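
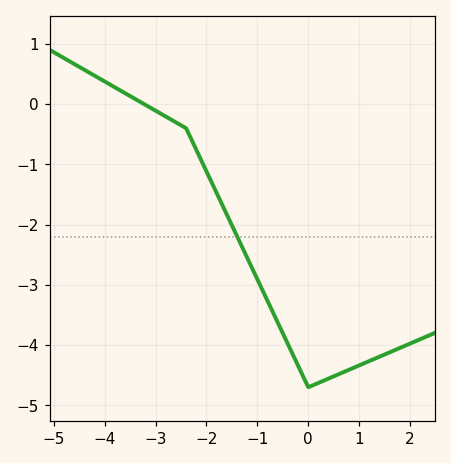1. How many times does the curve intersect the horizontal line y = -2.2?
1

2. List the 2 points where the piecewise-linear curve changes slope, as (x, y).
(-2.4, -0.4); (0, -4.7)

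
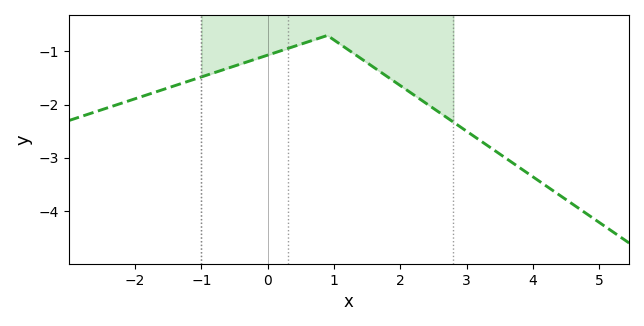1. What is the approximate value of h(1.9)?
-1.6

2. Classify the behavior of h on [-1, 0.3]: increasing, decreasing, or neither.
increasing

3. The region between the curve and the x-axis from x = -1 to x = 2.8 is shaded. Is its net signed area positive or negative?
negative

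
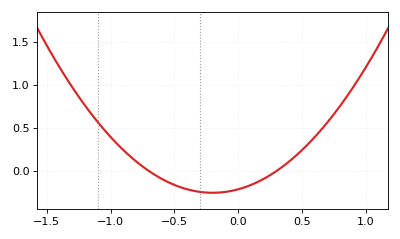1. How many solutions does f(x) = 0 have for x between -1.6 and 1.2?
2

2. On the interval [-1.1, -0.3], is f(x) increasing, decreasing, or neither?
decreasing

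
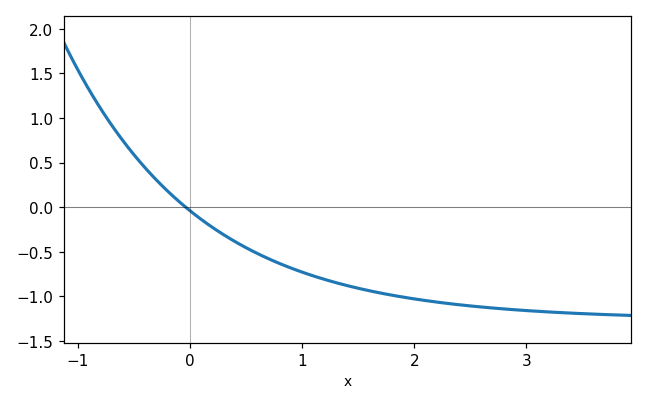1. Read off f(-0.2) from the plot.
0.2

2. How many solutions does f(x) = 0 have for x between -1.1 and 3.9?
1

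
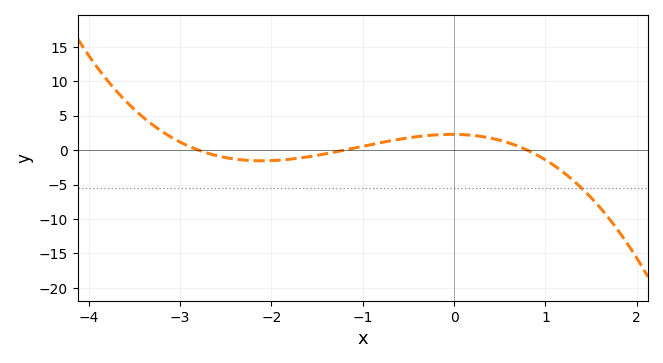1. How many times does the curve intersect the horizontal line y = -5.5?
1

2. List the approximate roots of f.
-2.8, -1.2, 0.8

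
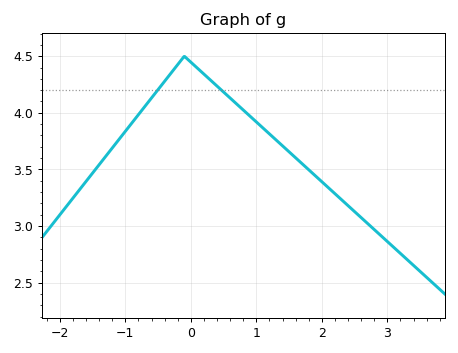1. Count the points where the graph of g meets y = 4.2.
2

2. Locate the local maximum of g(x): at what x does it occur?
-0.1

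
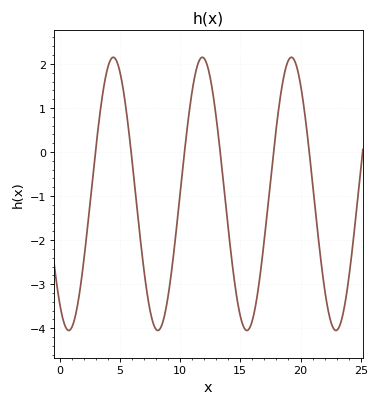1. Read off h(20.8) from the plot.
-0.184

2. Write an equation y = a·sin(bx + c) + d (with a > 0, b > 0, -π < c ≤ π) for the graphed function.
y = 3.1sin(0.85x - 2.22) - 0.95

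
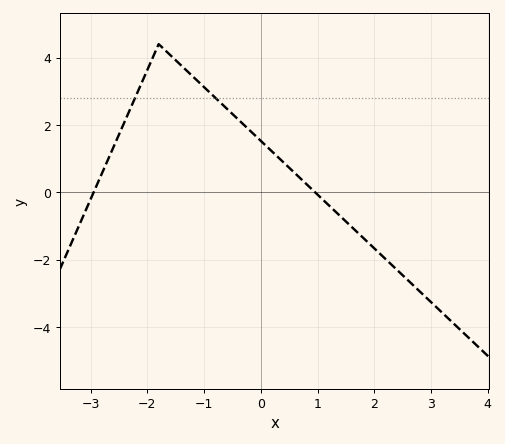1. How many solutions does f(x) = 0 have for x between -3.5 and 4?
2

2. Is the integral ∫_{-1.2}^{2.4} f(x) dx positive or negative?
positive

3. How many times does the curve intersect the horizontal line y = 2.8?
2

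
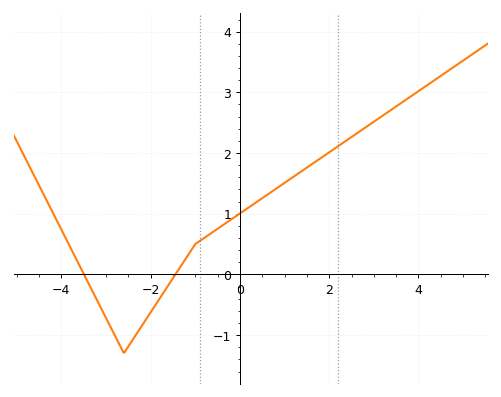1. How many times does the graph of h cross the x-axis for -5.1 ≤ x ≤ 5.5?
2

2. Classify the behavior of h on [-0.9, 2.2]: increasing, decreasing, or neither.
increasing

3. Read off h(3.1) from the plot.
2.6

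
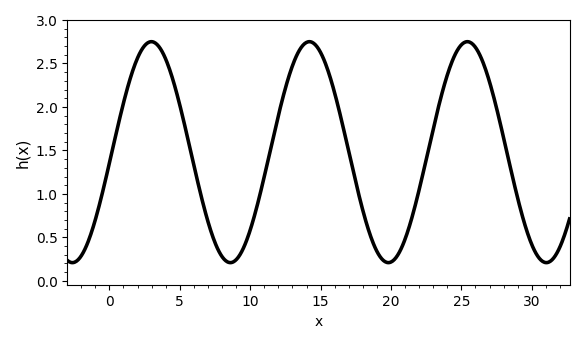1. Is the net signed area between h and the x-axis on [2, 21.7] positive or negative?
positive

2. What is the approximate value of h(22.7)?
1.54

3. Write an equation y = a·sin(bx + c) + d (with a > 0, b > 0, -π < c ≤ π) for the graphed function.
y = 1.27sin(0.56x - 0.1) + 1.48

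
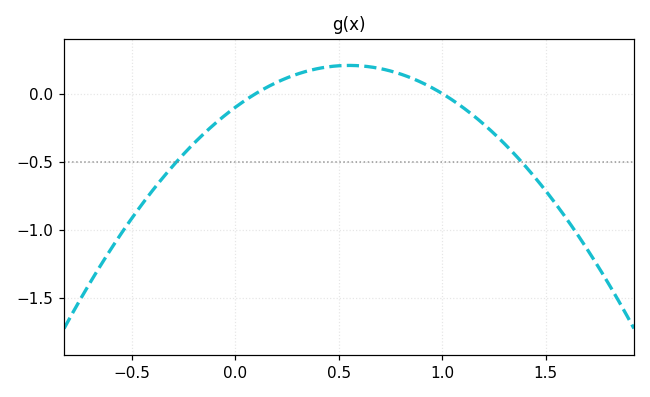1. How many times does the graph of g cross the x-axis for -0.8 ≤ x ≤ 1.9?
2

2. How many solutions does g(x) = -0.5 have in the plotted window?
2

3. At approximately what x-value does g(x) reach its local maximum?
0.55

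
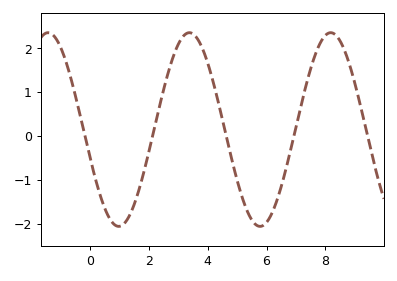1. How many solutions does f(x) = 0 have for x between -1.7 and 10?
5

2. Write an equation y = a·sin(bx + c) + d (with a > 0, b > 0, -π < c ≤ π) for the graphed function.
y = 2.21sin(1.31x - 2.86) + 0.15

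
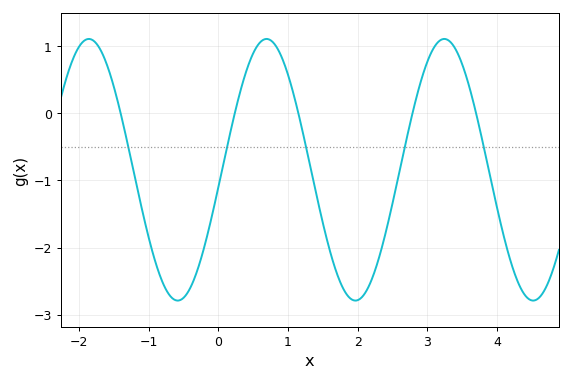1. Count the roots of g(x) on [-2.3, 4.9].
5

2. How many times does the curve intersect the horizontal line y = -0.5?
5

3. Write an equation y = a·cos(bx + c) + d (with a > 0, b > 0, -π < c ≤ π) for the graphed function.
y = 1.95cos(2.46x - 1.7) - 0.84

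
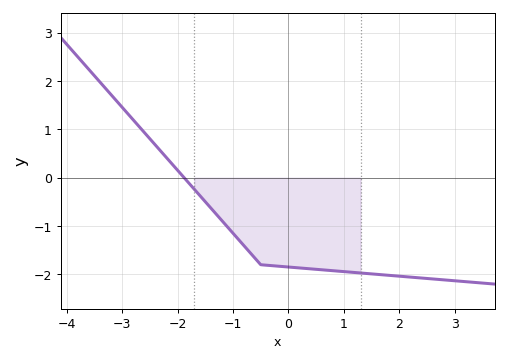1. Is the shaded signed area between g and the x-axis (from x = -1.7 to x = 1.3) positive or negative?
negative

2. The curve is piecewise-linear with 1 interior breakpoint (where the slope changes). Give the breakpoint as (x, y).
(-0.5, -1.8)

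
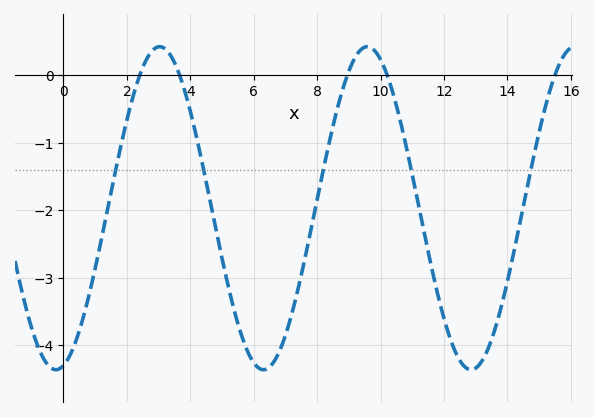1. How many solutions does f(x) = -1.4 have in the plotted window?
5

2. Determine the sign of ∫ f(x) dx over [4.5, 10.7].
negative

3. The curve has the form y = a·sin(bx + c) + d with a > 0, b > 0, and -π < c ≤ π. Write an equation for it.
y = 2.39sin(0.96x - 1.3) - 1.97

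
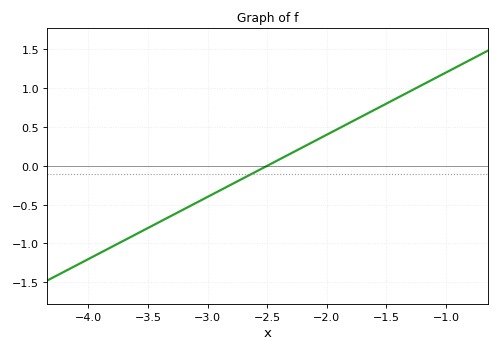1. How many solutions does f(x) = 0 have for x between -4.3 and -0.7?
1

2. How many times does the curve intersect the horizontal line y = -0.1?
1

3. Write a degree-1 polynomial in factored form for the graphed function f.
y = 0.8(x + 2.5)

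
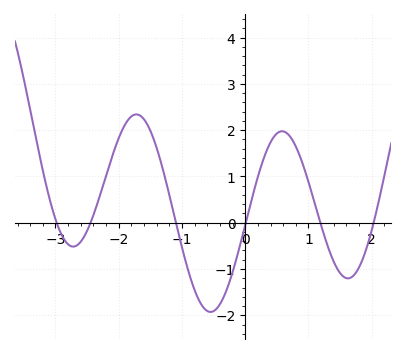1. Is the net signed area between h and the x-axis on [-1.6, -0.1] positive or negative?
negative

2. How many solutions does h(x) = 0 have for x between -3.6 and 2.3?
6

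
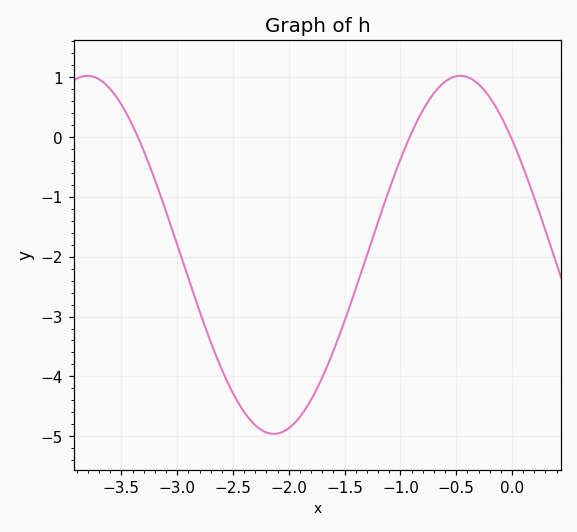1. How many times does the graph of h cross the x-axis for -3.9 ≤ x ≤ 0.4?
3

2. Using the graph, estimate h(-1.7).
-4.02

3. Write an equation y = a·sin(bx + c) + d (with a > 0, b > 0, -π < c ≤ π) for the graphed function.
y = 2.99sin(1.88x + 2.44) - 1.97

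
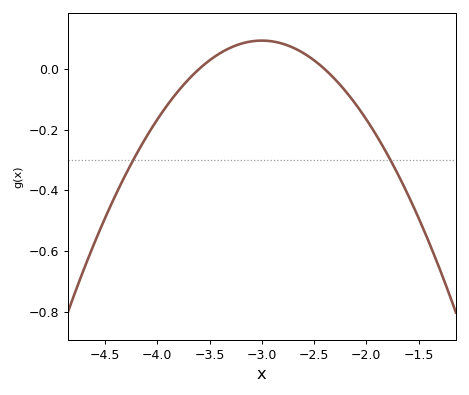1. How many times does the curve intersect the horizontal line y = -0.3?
2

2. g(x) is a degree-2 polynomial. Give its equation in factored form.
y = -0.26(x + 3.6)(x + 2.4)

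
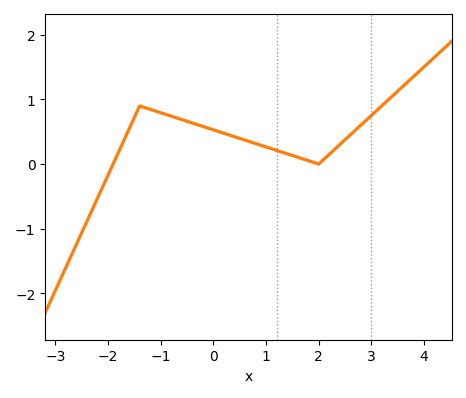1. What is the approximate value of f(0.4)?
0.424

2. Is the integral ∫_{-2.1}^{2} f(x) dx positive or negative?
positive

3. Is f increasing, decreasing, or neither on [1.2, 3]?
neither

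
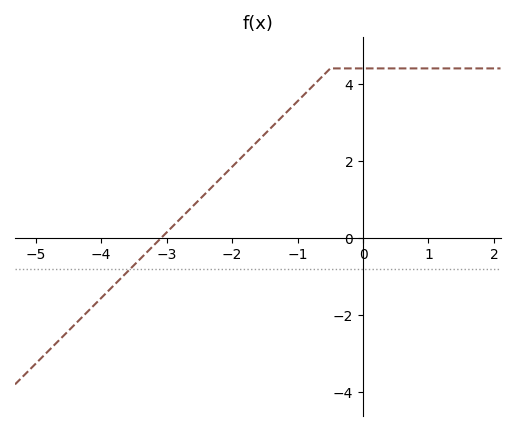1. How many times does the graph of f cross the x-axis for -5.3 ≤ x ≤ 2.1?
1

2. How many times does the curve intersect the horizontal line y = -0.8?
1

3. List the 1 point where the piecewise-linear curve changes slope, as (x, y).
(-0.5, 4.4)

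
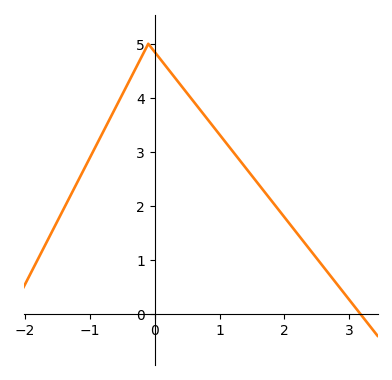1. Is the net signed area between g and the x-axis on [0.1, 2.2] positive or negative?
positive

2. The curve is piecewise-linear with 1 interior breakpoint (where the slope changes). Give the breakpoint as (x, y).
(-0.1, 5)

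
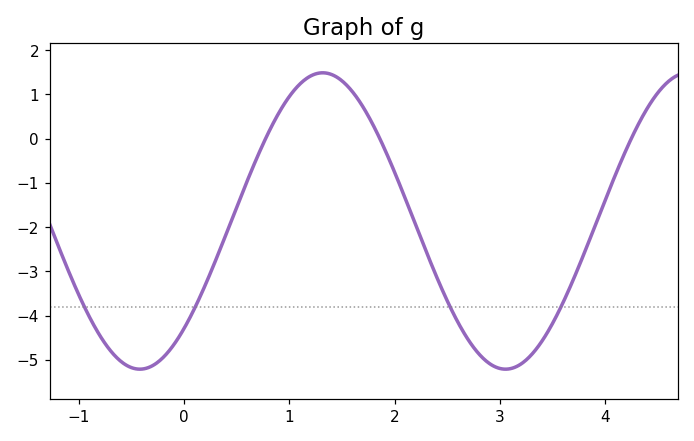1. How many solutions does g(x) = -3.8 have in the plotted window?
4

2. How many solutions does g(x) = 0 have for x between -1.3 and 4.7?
3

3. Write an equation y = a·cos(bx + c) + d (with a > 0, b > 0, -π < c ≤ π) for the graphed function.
y = 3.35cos(1.8x - 2.4) - 1.86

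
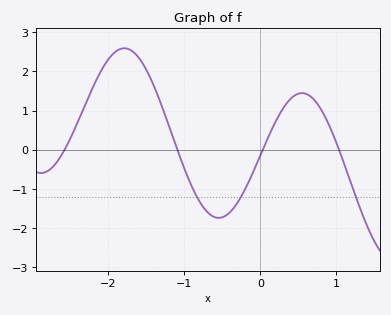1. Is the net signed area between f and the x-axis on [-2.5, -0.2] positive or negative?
positive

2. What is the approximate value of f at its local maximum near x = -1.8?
2.6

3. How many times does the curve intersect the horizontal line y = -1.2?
3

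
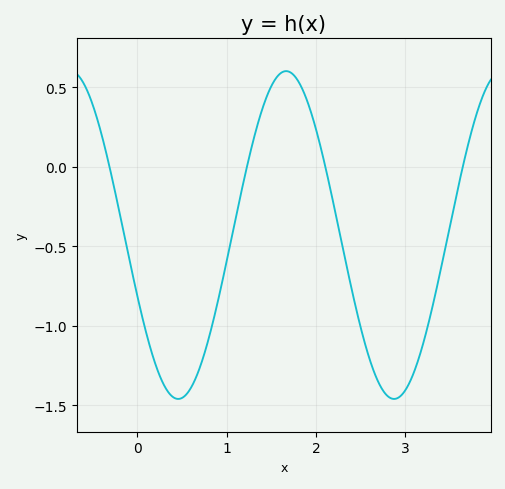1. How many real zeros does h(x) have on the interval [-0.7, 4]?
4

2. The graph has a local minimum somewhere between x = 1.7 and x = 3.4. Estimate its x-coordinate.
2.87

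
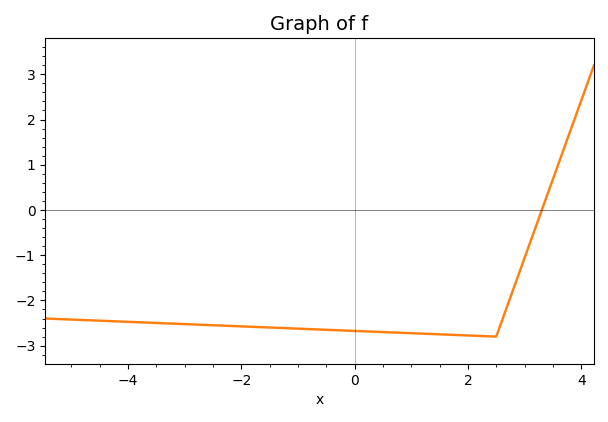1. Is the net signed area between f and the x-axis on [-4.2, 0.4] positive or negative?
negative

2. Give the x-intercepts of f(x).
3.4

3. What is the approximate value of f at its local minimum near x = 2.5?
-2.8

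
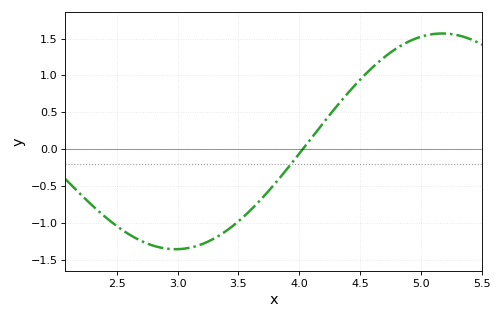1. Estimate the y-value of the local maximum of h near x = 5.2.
1.55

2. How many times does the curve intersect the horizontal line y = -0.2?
1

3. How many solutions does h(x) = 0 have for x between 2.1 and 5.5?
1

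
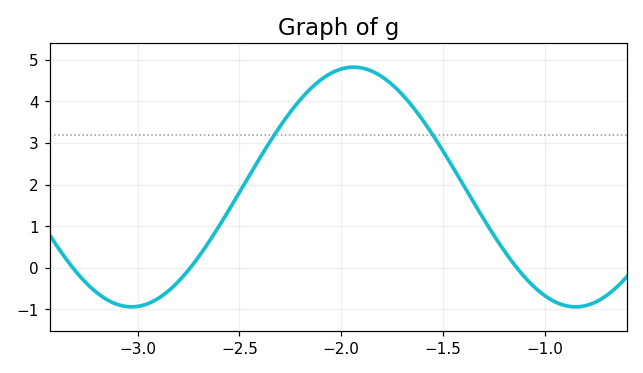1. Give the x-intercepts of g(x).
-3.3, -2.75, -1.15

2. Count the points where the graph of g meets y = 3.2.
2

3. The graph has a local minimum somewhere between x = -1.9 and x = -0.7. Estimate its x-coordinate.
-0.85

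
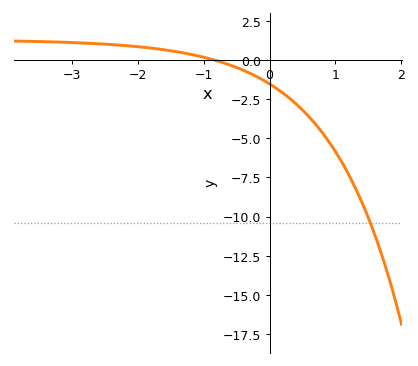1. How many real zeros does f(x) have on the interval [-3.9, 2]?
1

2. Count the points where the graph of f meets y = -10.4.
1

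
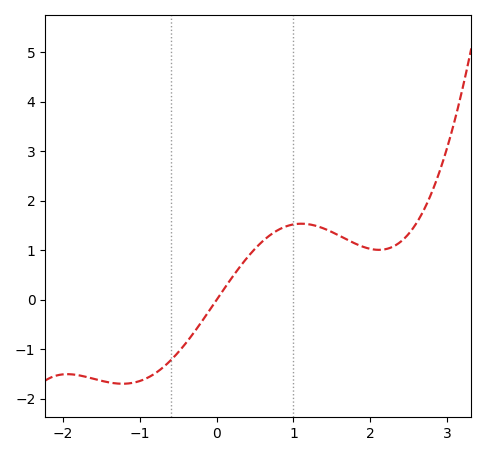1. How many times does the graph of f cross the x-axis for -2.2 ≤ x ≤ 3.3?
1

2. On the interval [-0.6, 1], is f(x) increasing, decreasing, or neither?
increasing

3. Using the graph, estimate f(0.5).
1.03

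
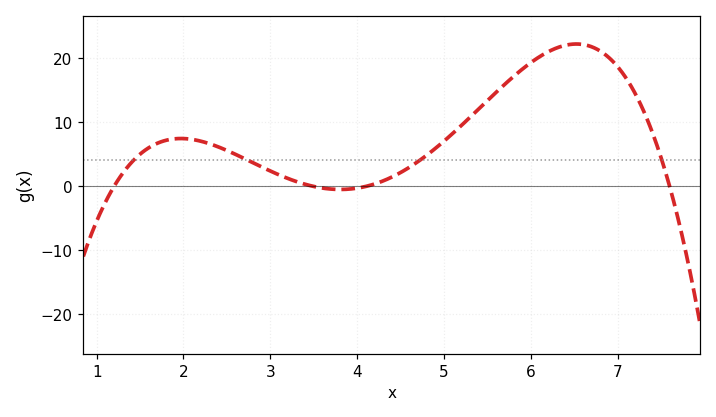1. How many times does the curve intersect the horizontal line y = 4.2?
4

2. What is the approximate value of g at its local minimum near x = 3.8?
-0.471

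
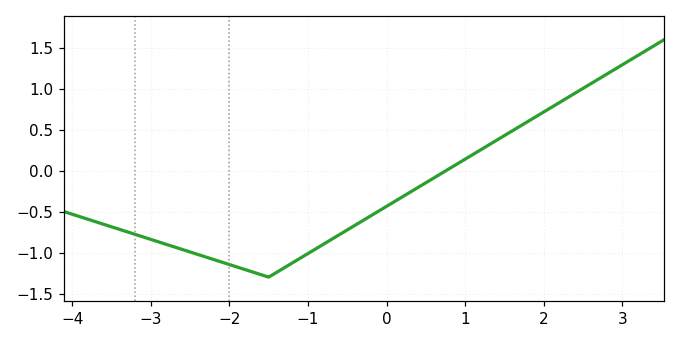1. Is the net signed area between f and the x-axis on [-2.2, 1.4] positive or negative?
negative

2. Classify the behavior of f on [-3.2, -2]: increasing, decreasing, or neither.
decreasing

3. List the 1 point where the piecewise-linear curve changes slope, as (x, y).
(-1.5, -1.3)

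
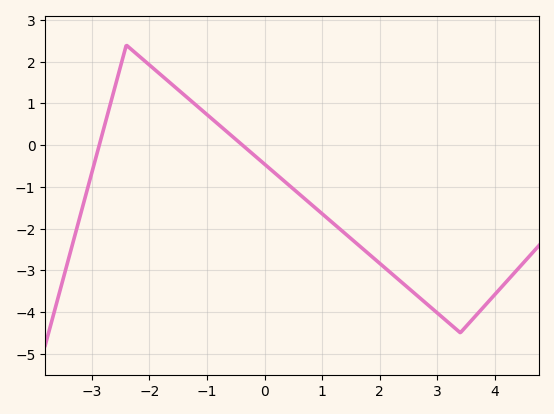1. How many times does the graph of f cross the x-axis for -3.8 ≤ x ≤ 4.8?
2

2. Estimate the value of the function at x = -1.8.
1.69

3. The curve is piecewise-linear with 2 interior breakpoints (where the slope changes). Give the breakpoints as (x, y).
(-2.4, 2.4); (3.4, -4.5)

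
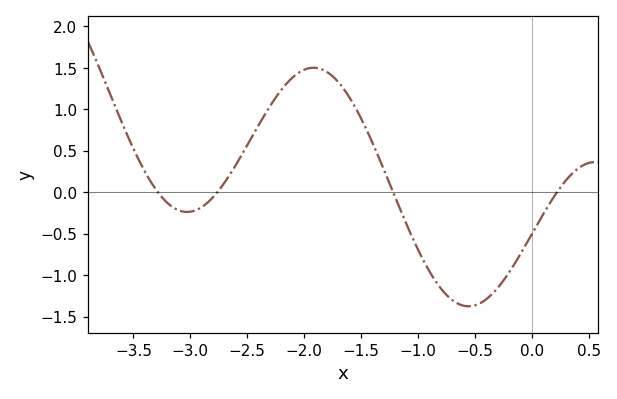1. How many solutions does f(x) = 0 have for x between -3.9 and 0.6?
4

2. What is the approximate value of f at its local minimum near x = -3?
-0.238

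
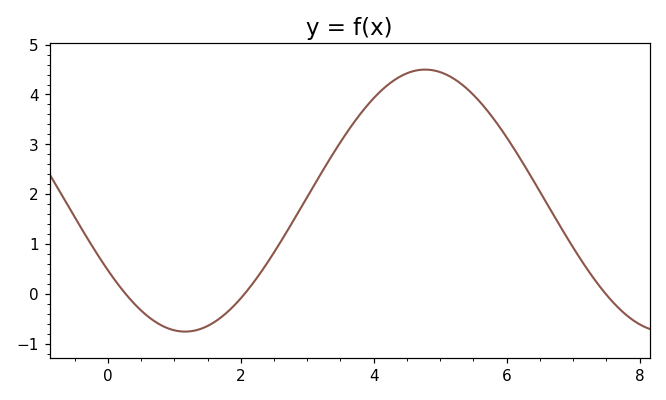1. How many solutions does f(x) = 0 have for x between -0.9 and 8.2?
3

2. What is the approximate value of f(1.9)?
-0.2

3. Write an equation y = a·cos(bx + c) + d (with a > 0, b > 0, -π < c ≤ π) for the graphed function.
y = 2.63cos(0.87x + 2.1) + 1.87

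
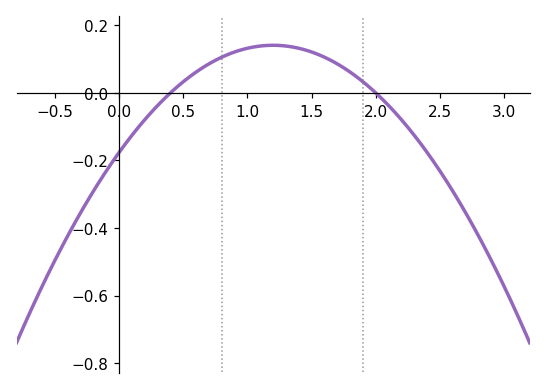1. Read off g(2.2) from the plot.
-0.079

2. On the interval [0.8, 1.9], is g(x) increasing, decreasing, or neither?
neither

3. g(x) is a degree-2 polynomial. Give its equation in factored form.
y = -0.22(x - 0.4)(x - 2)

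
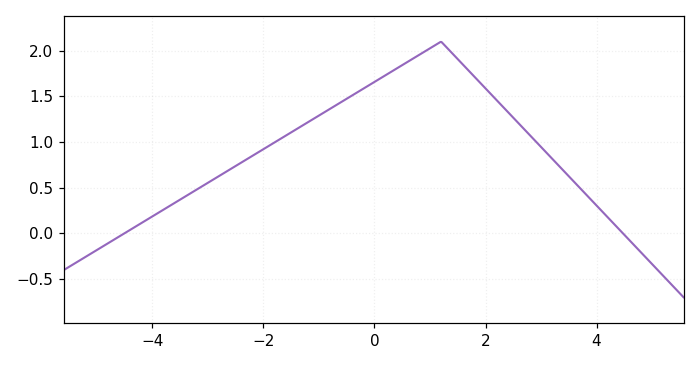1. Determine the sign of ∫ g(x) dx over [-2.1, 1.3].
positive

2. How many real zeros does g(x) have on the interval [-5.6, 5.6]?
2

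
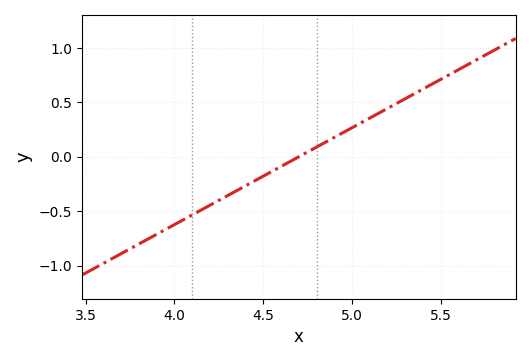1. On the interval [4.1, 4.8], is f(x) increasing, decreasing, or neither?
increasing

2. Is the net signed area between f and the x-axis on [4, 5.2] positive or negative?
negative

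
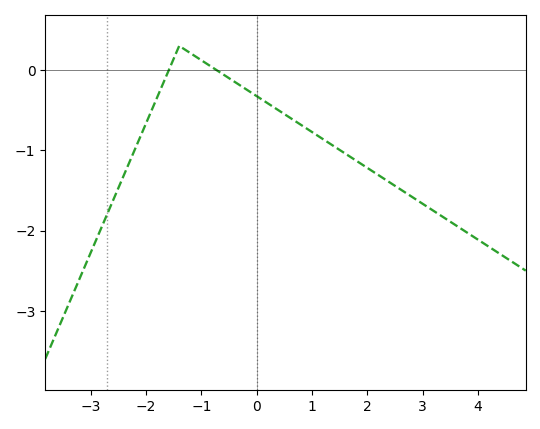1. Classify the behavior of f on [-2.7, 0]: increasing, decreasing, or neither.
neither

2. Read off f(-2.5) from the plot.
-1.5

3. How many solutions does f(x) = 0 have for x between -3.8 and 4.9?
2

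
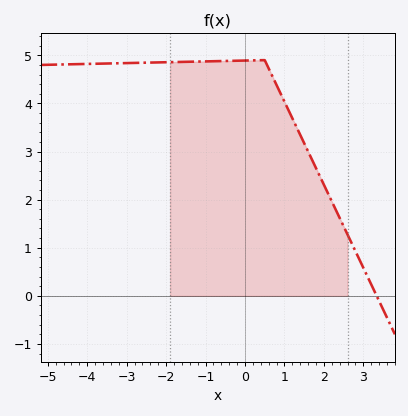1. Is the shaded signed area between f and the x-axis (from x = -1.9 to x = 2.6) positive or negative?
positive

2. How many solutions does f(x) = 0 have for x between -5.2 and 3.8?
1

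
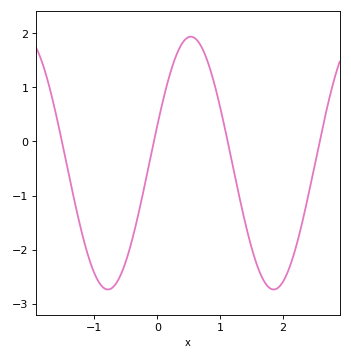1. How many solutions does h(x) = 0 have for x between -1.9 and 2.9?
4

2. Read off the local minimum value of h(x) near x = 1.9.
-2.7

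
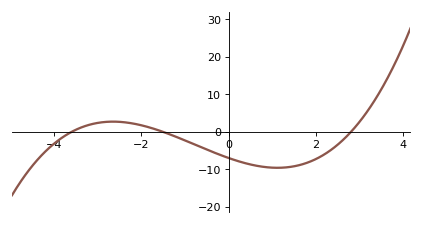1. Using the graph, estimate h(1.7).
-9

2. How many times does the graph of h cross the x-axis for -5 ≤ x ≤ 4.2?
3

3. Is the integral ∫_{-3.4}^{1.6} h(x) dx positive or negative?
negative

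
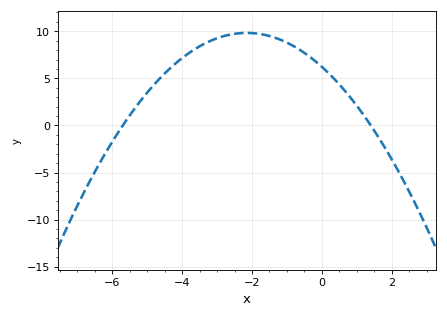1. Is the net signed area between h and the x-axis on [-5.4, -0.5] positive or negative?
positive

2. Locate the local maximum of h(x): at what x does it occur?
-2.15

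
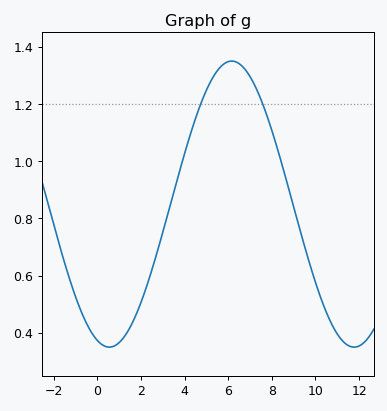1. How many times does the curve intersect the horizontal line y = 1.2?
2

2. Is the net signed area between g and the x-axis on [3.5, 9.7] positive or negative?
positive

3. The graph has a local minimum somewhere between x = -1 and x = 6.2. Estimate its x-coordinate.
0.6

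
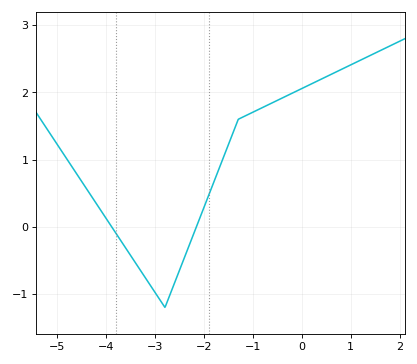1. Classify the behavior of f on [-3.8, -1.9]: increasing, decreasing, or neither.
neither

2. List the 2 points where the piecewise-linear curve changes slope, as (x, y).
(-2.8, -1.2); (-1.3, 1.6)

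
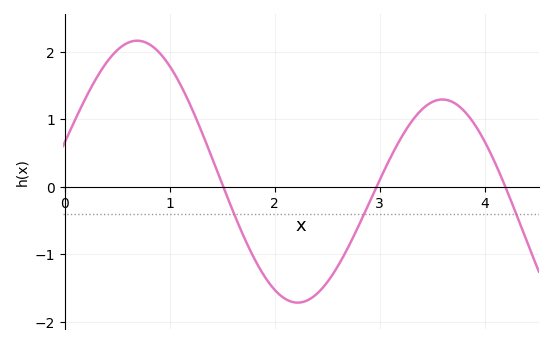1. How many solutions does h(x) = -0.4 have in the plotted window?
3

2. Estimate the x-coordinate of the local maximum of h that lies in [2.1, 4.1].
3.6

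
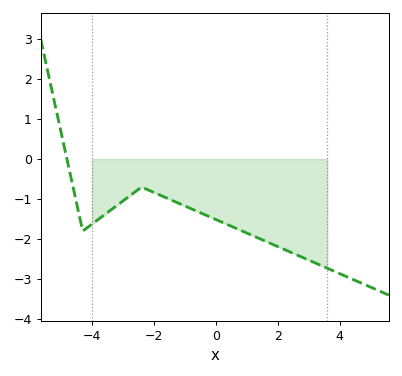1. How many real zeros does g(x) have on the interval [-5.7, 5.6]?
1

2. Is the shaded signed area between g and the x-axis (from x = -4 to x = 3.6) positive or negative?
negative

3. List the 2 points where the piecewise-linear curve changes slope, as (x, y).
(-4.3, -1.8); (-2.4, -0.7)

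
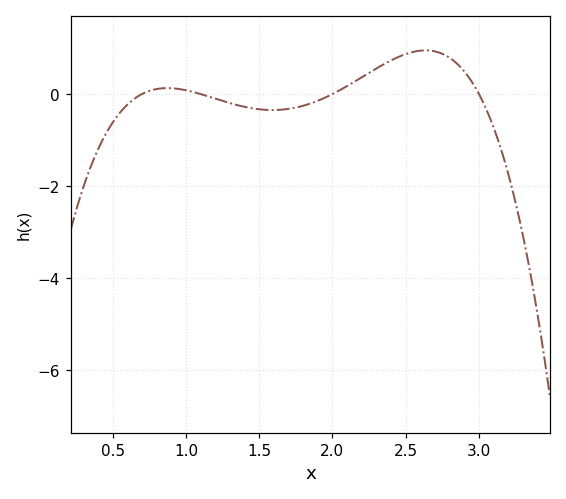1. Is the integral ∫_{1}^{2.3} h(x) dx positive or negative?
negative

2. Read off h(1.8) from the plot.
-0.2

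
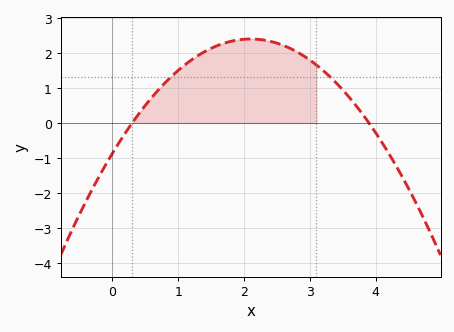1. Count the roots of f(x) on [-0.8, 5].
2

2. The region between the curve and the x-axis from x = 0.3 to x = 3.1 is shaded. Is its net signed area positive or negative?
positive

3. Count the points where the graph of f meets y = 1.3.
2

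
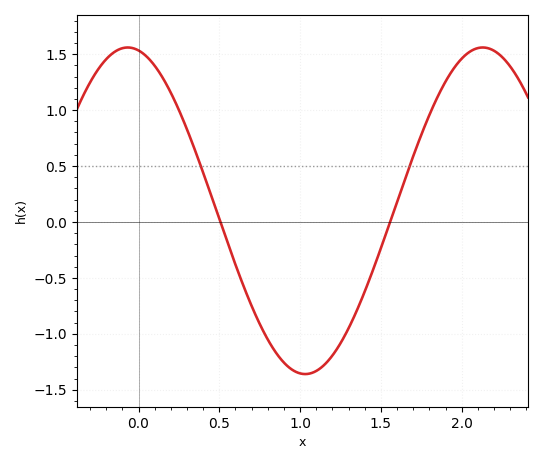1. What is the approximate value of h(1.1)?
-1.33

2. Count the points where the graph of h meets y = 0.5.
2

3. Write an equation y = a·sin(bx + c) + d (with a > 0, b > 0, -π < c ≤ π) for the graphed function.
y = 1.46sin(2.86x + 1.76) + 0.1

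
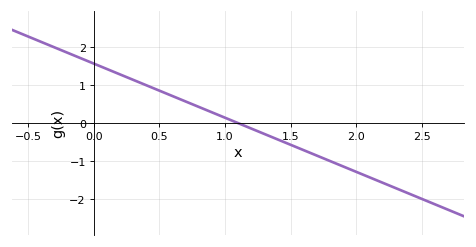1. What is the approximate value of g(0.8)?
0.429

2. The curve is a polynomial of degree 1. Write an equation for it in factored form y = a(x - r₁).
y = -1.43(x - 1.1)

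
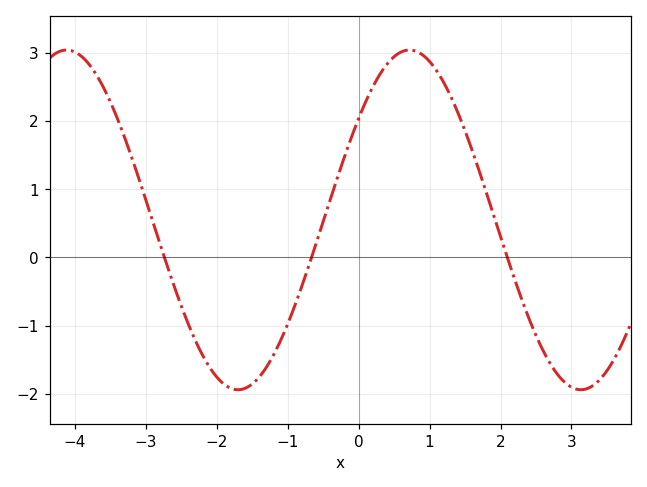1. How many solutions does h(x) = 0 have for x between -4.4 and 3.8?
3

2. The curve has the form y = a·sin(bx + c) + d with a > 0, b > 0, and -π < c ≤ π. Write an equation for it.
y = 2.49sin(1.3x + 0.64) + 0.55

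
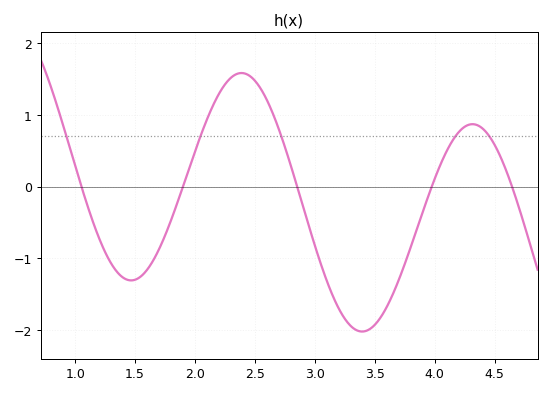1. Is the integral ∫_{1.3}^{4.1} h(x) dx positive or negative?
negative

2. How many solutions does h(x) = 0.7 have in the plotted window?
5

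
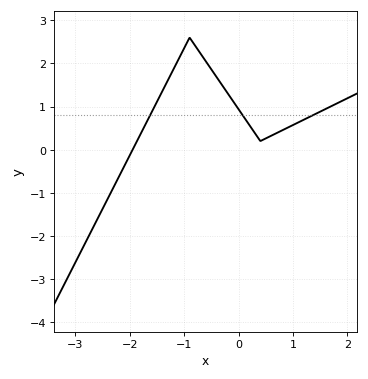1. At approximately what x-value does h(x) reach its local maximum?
-0.9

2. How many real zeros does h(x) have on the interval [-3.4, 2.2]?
1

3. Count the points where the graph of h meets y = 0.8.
3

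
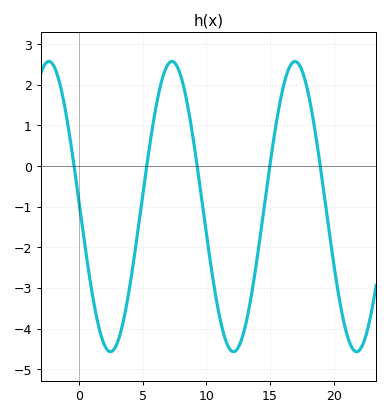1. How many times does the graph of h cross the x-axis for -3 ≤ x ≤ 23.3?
5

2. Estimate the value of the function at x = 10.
-1.7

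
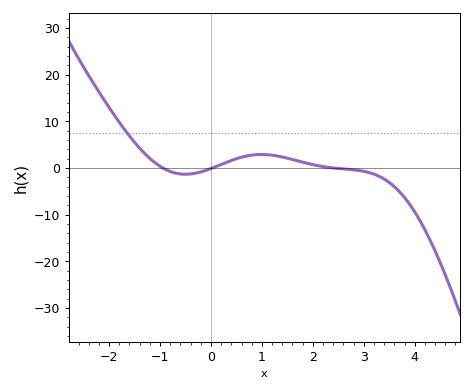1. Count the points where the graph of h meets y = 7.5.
1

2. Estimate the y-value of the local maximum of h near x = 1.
3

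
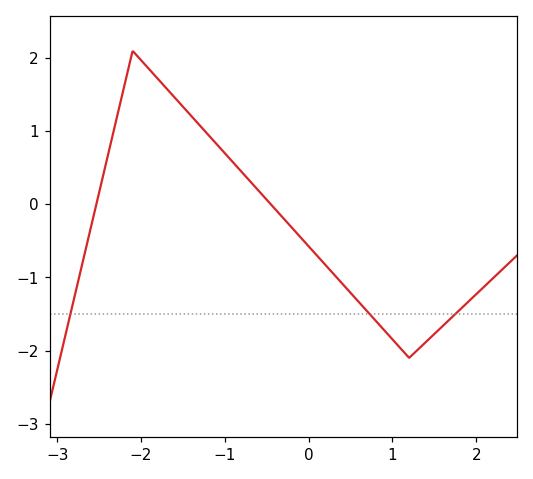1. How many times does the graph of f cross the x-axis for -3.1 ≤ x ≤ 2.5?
2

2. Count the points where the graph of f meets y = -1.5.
3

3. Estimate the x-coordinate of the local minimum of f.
1.2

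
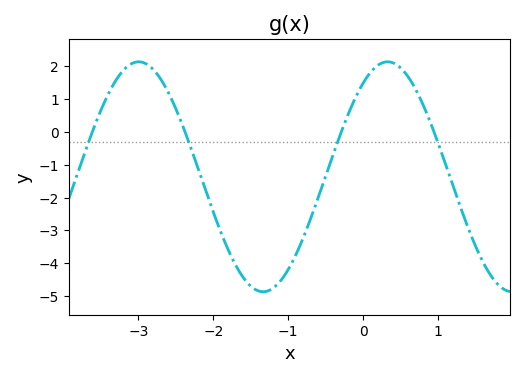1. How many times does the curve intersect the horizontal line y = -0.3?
4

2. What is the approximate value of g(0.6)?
1.7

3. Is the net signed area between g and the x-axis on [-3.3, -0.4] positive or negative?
negative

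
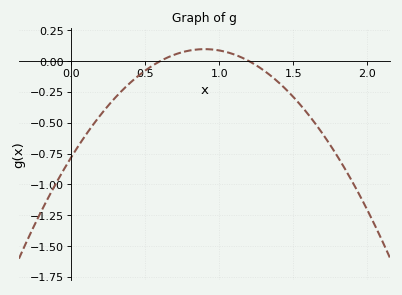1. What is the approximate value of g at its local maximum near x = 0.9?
0.1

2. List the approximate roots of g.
0.6, 1.2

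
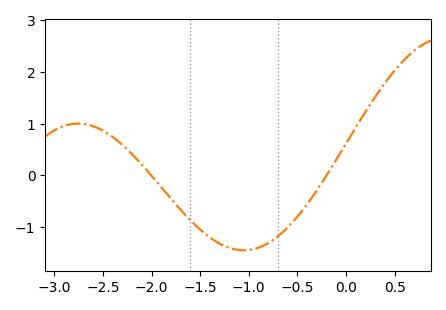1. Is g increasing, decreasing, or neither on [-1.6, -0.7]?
neither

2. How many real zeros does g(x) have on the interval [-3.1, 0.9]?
2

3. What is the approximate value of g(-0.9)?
-1.4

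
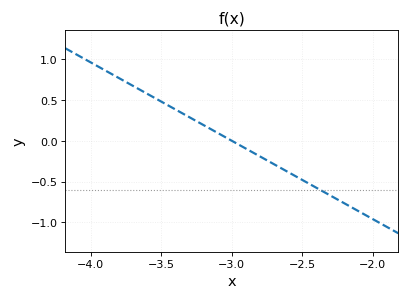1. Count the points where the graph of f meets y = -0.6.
1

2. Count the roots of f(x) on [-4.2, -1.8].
1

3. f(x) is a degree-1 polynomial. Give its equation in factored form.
y = -0.96(x + 3)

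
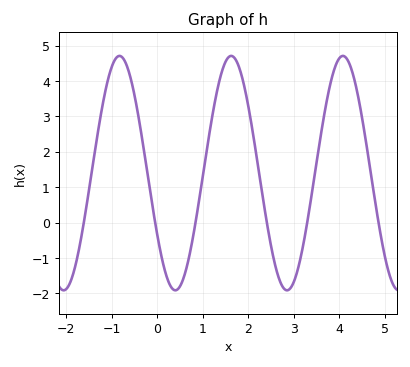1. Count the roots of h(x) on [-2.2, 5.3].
6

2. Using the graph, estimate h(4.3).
4.18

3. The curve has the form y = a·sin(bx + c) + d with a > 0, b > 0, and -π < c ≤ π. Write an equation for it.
y = 3.31sin(2.56x - 2.58) + 1.4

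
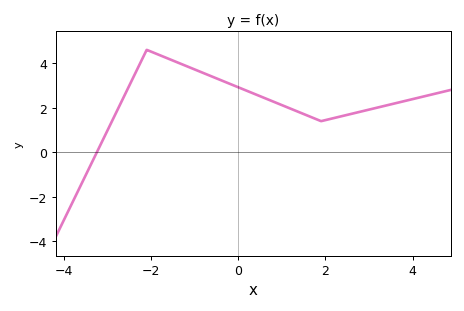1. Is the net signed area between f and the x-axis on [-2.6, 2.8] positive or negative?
positive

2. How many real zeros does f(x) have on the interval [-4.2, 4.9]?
1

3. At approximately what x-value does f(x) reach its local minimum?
1.9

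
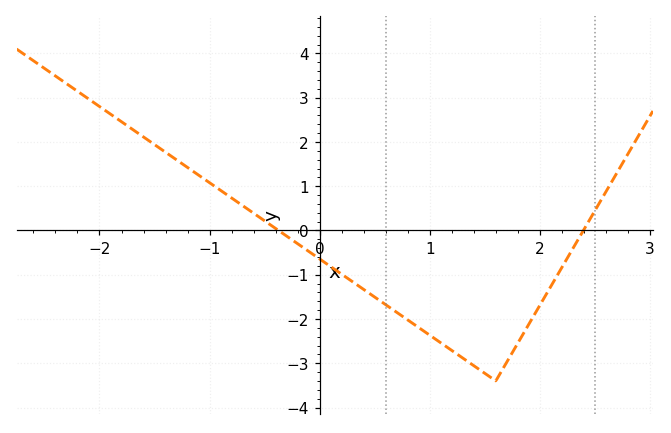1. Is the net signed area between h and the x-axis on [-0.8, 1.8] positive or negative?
negative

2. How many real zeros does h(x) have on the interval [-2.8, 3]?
2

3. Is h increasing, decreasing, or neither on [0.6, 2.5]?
neither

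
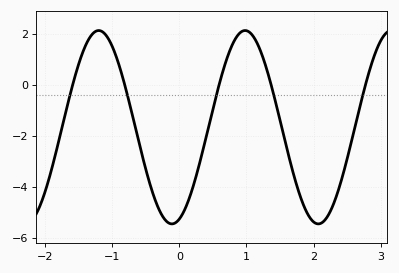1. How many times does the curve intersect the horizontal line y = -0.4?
5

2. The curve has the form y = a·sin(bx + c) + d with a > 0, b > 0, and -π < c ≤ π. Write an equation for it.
y = 3.79sin(2.9x - 1.2) - 1.67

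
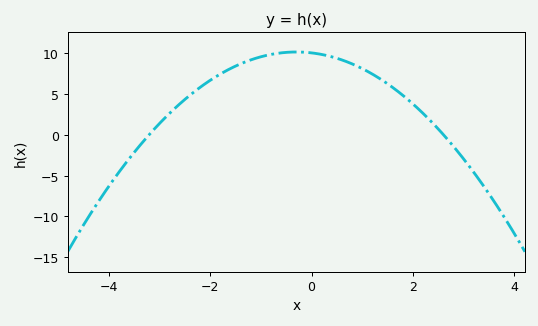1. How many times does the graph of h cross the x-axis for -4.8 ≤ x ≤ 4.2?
2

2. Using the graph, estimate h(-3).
1.34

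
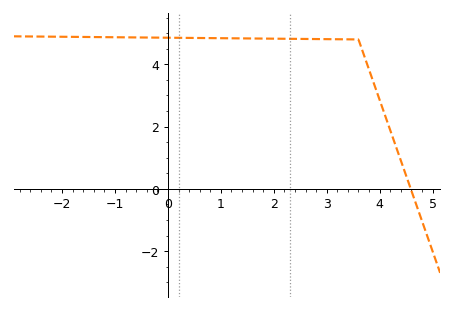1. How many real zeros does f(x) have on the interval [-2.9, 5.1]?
1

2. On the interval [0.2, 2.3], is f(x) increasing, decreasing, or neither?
decreasing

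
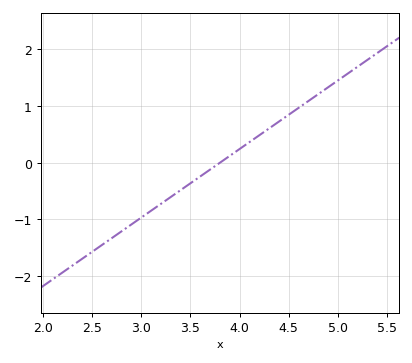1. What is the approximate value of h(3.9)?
0.121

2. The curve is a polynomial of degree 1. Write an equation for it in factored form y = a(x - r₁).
y = 1.21(x - 3.8)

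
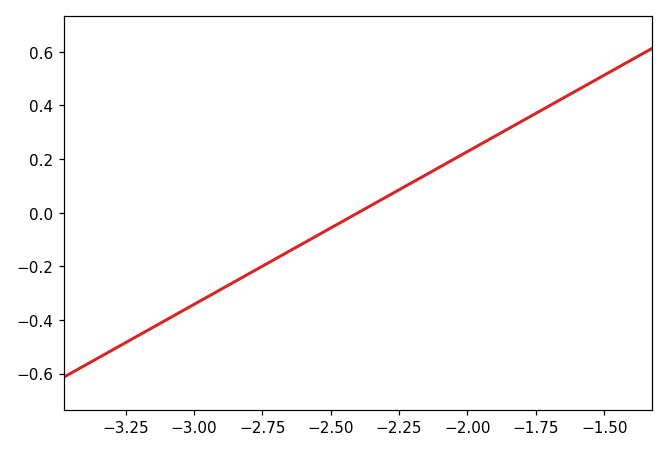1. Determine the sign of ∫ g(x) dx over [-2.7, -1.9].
positive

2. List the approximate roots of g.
-2.4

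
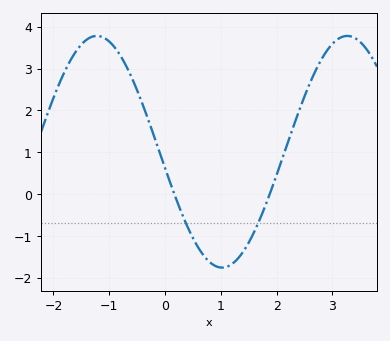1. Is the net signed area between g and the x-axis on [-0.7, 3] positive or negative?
positive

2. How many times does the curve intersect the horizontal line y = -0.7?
2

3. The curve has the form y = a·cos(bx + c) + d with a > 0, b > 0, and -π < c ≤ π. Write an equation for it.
y = 2.77cos(1.4x + 1.71) + 1.01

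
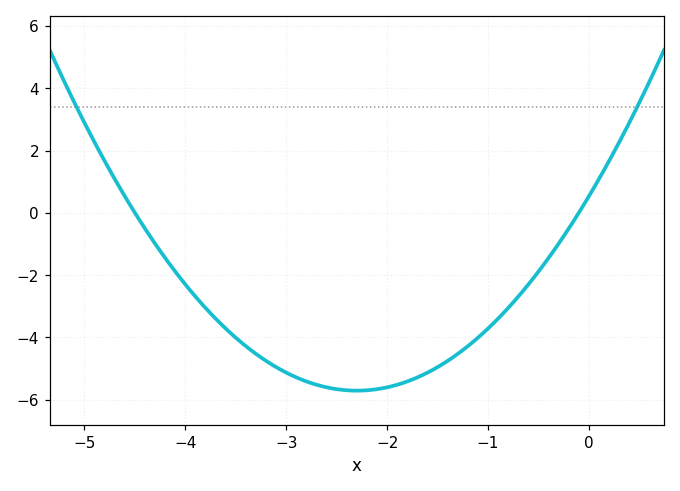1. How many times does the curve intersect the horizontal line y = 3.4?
2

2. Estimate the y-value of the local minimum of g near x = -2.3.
-5.8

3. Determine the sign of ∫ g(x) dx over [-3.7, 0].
negative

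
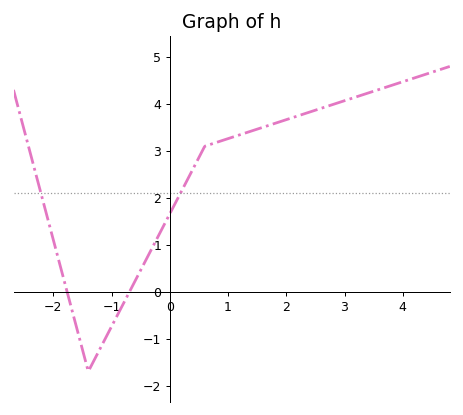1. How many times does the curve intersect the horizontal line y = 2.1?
2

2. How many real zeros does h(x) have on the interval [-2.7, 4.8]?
2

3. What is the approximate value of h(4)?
4.47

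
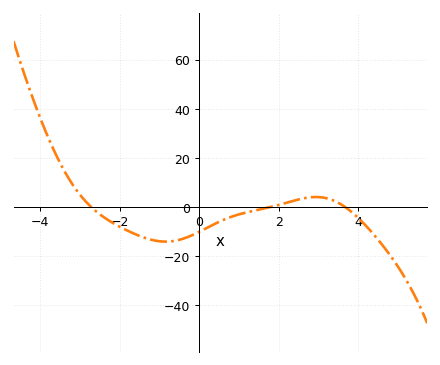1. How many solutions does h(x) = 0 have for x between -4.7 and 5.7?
3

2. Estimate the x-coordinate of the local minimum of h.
-0.842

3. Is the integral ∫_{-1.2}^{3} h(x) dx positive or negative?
negative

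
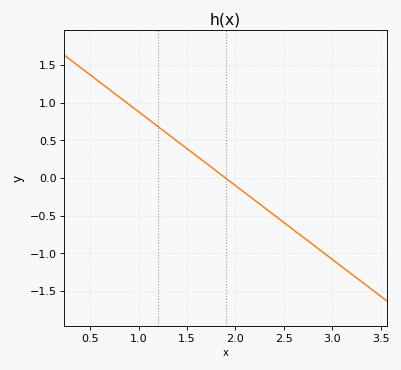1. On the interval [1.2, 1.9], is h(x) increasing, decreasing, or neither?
decreasing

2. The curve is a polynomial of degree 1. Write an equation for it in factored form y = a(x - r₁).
y = -0.98(x - 1.9)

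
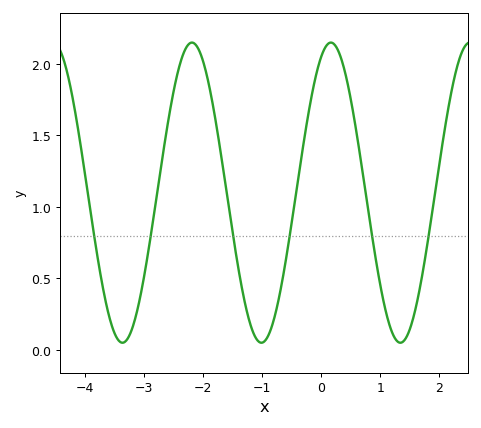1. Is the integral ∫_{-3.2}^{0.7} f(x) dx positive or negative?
positive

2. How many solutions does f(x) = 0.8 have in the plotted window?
6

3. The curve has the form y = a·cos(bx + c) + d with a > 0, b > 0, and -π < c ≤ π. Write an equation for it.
y = 1.05cos(2.7x - 0.43) + 1.1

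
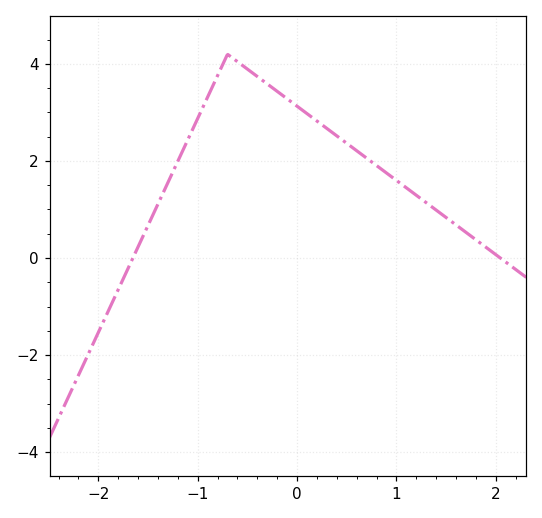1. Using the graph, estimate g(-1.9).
-1.1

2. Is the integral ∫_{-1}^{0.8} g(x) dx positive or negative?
positive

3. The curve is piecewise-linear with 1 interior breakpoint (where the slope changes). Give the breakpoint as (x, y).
(-0.7, 4.2)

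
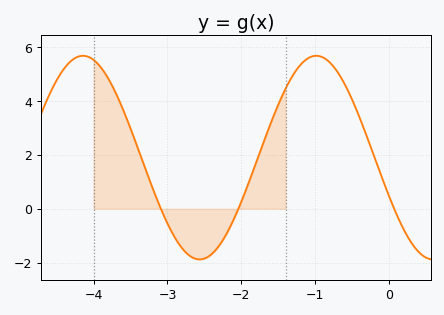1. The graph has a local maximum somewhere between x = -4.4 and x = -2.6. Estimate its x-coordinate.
-4.1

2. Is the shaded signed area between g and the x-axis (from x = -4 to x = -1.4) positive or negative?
positive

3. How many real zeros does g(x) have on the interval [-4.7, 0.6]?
3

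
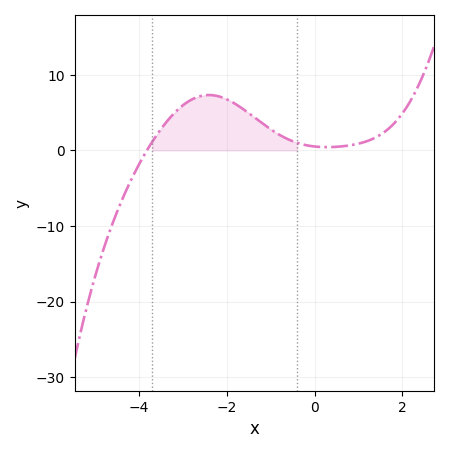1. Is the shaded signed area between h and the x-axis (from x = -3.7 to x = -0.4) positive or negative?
positive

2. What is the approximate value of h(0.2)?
0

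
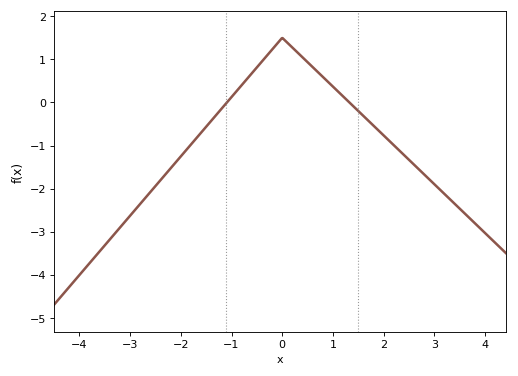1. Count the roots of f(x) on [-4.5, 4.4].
2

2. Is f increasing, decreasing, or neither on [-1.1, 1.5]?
neither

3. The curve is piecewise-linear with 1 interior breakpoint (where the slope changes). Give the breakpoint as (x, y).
(0, 1.5)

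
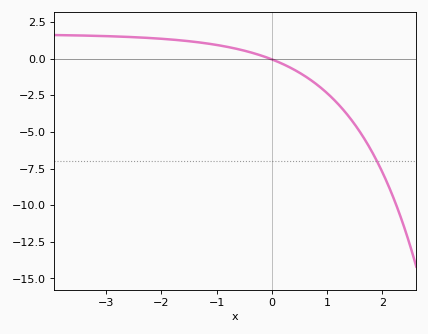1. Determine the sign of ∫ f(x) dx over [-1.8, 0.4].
positive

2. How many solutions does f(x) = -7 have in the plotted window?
1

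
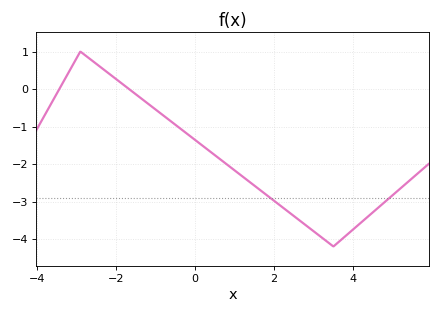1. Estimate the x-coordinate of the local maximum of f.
-2.8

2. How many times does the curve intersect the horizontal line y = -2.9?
2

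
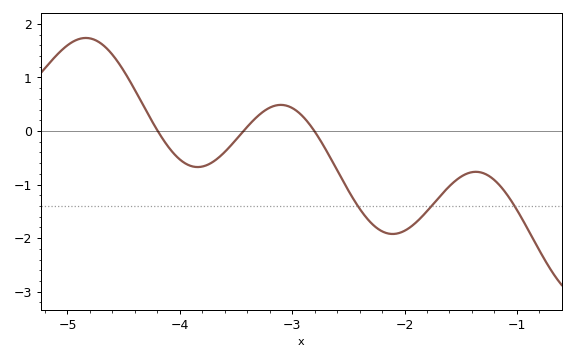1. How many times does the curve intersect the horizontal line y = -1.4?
3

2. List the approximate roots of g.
-4.2, -3.4, -2.8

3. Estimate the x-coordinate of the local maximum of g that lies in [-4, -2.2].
-3.1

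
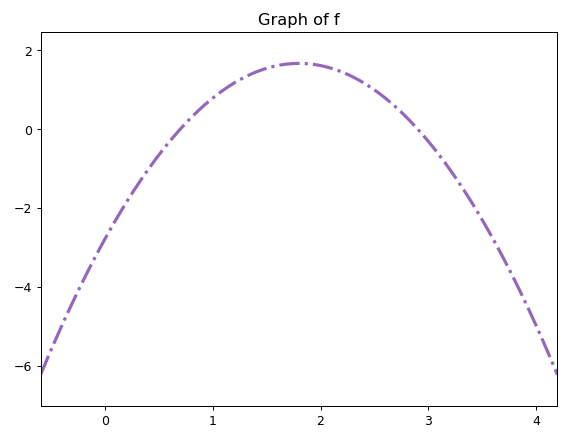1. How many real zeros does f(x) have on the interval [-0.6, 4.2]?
2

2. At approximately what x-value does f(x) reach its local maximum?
1.8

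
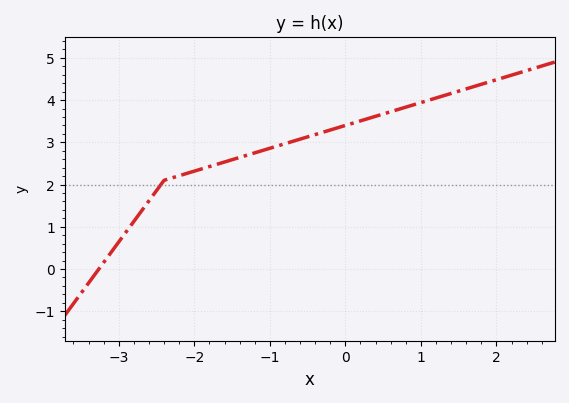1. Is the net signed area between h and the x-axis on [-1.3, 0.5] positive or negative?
positive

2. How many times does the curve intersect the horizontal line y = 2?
1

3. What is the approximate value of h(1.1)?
4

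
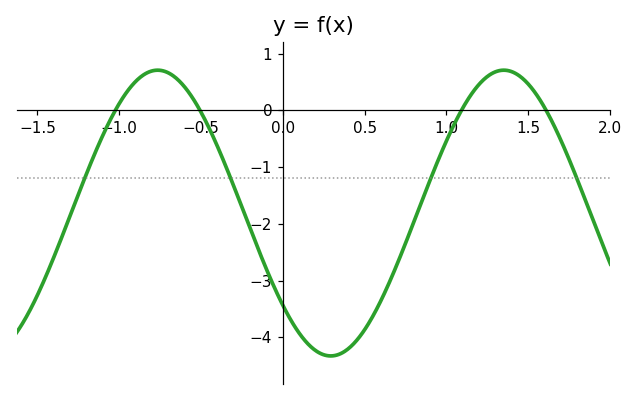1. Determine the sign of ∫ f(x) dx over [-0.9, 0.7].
negative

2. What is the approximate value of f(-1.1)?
-0.4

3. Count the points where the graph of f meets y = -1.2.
4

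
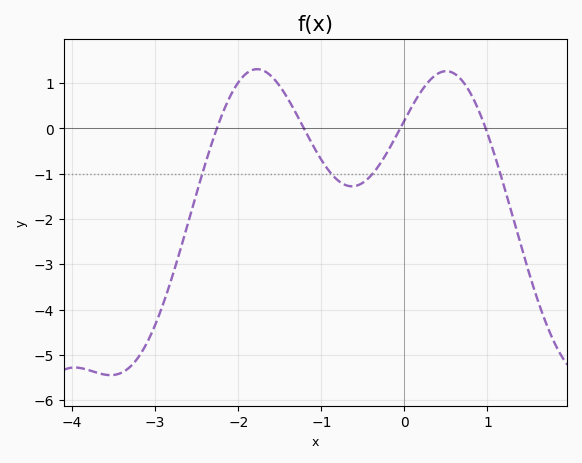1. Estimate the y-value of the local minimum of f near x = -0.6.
-1.3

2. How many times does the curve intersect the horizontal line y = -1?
4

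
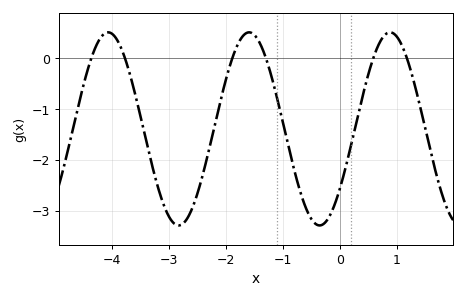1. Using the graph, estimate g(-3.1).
-2.9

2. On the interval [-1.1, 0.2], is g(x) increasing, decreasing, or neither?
neither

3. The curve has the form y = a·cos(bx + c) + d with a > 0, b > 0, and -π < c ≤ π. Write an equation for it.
y = 1.9cos(2.5x - 2.2) - 1.39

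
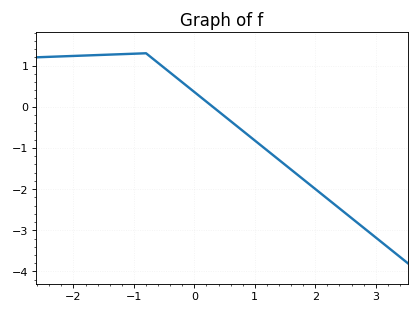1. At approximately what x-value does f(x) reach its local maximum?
-0.8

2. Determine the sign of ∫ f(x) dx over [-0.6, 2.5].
negative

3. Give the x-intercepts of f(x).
0.3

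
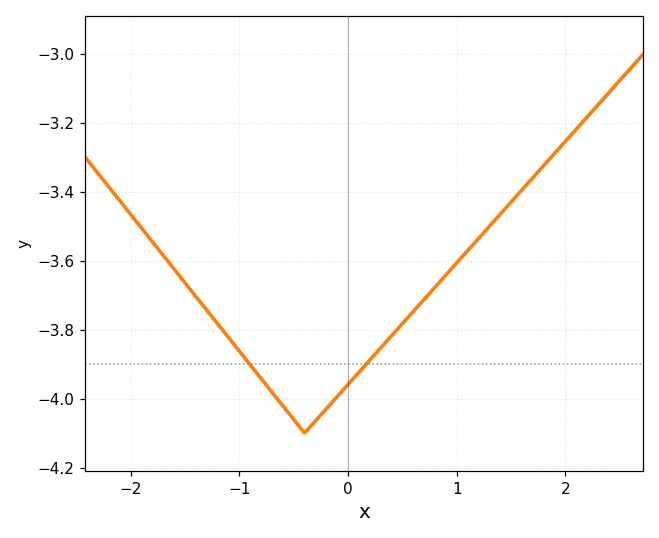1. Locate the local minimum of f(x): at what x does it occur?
-0.399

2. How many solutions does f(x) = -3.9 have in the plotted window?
2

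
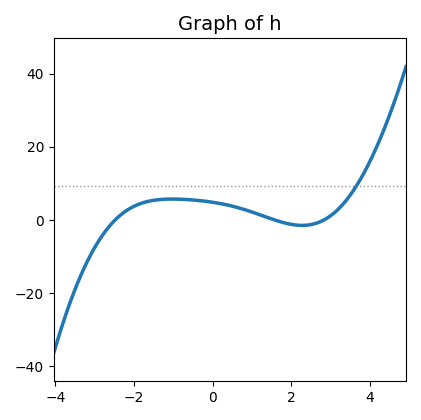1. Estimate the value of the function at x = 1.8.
-0.774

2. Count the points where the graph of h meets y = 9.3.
1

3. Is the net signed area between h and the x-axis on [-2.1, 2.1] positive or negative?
positive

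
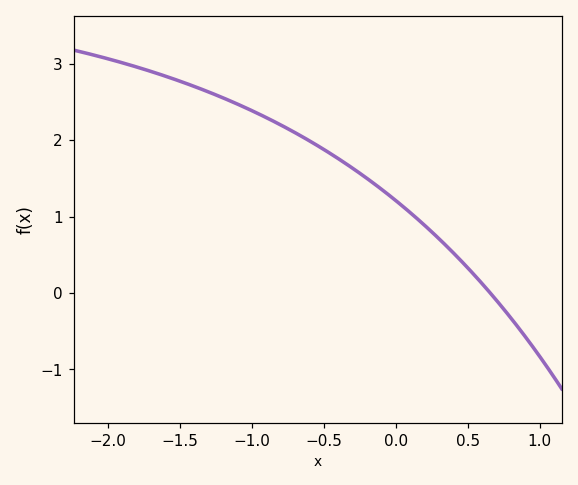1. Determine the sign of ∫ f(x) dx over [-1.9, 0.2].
positive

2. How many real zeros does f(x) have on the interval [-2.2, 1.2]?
1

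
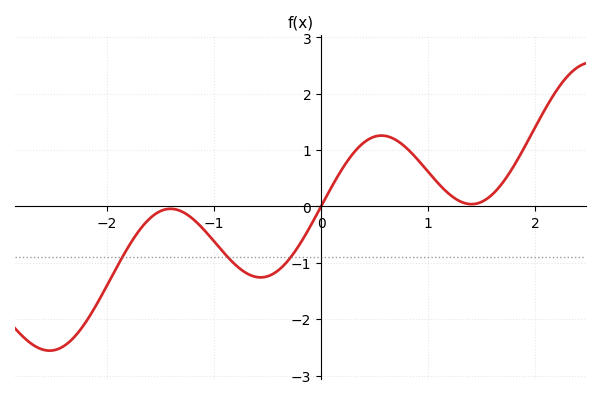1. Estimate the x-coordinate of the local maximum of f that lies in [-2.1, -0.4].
-1.4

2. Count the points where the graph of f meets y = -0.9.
3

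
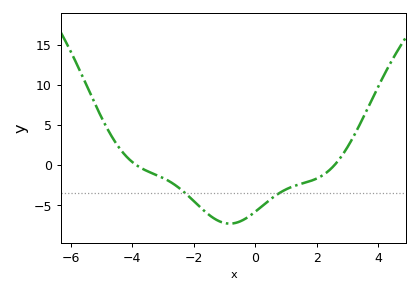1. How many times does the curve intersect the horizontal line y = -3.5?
2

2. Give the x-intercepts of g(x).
-3.8, 2.6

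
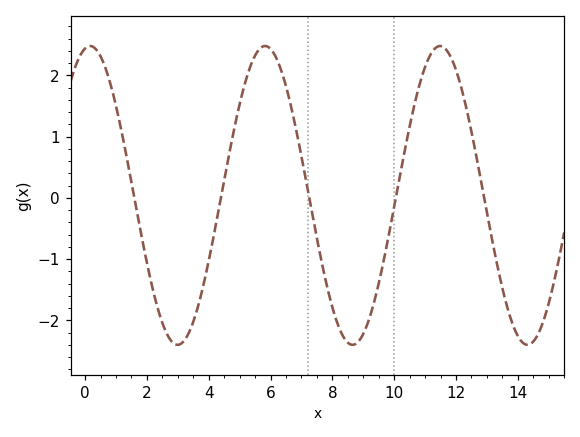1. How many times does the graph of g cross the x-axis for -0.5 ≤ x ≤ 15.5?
5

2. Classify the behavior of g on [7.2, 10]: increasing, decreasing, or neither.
neither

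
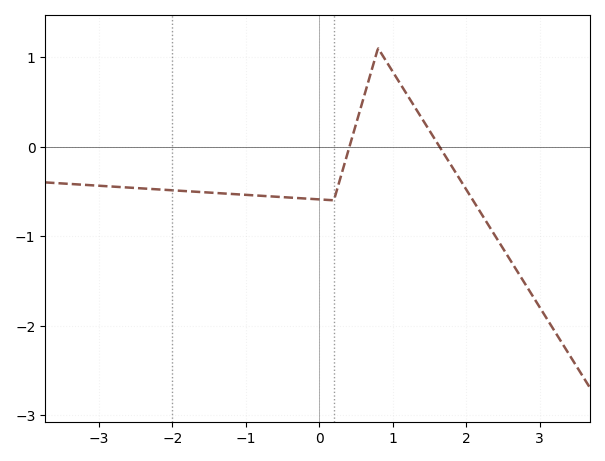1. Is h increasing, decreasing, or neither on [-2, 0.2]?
decreasing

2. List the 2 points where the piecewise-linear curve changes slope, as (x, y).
(0.2, -0.6); (0.8, 1.1)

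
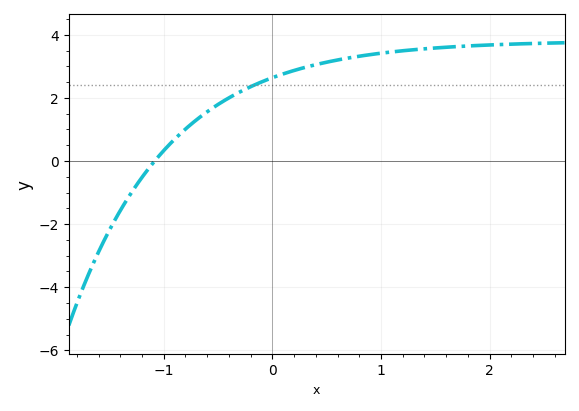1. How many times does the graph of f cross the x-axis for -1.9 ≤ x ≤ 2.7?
1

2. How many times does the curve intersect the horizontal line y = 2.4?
1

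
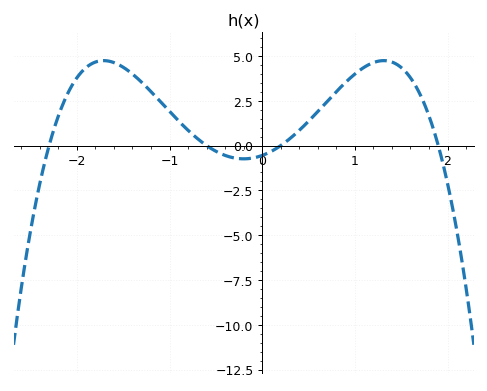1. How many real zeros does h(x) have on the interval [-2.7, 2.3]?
4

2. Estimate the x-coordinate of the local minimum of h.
-0.2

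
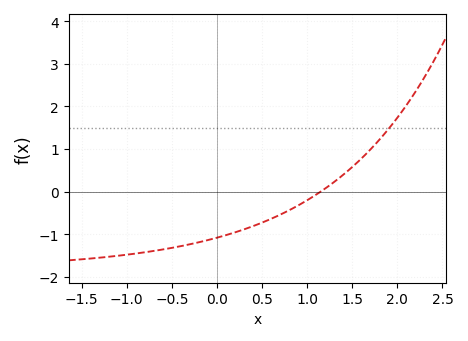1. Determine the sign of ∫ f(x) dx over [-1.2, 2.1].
negative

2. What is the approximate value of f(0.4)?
-0.8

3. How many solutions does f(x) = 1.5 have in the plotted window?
1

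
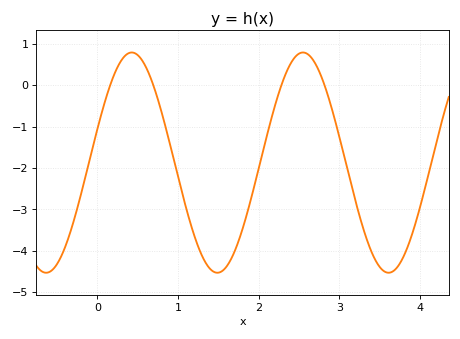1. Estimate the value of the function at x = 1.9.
-2.8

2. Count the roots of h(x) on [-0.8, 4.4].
4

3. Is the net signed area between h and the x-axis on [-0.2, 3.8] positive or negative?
negative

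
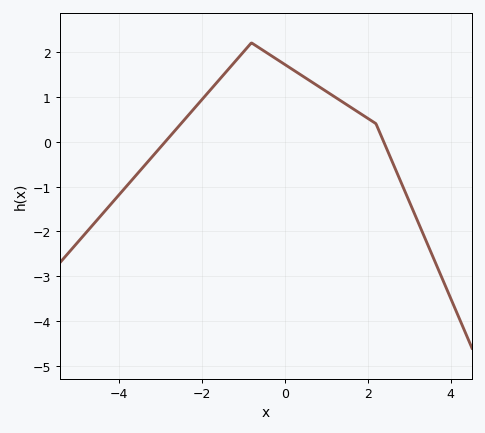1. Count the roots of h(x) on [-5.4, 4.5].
2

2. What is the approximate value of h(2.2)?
0.4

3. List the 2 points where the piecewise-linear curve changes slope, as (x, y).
(-0.8, 2.2); (2.2, 0.4)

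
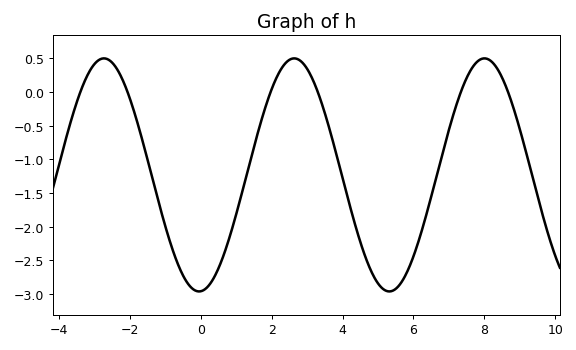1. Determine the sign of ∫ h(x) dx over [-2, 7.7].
negative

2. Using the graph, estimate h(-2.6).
0.478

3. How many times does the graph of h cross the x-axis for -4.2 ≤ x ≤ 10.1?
6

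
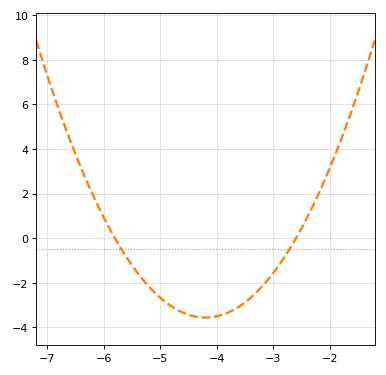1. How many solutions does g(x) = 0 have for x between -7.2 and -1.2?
2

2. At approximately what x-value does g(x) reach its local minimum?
-4.2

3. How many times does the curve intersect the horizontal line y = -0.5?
2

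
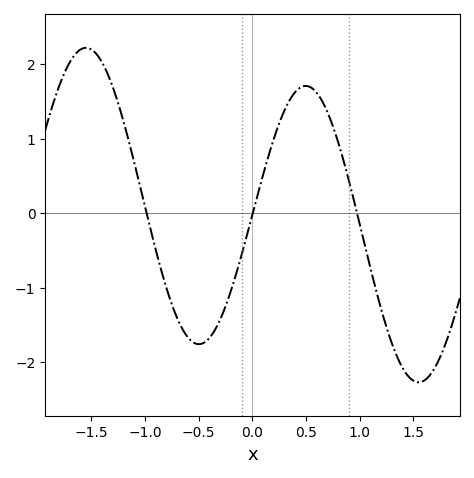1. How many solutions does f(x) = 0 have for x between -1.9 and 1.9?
3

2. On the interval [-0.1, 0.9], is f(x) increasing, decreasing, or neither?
neither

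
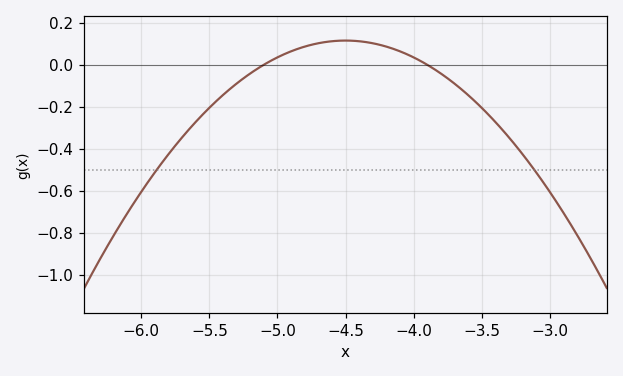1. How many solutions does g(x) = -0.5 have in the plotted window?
2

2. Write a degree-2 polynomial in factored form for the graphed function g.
y = -0.32(x + 5.1)(x + 3.9)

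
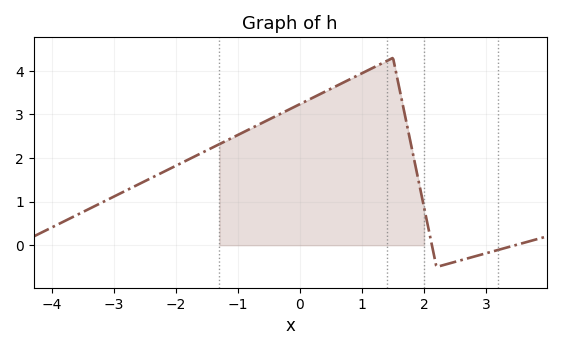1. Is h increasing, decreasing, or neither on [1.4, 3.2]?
neither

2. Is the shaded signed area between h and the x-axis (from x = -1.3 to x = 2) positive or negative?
positive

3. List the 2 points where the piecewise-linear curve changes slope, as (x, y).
(1.5, 4.3); (2.2, -0.5)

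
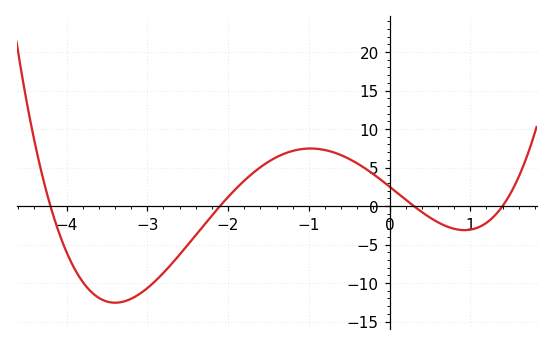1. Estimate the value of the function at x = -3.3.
-12.4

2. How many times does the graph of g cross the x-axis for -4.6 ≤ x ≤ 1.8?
4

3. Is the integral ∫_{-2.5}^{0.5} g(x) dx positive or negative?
positive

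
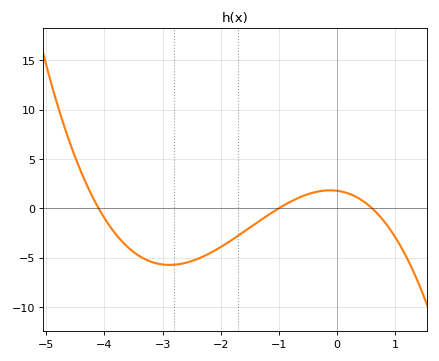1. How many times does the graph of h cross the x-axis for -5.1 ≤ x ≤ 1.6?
3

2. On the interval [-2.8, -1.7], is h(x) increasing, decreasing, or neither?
increasing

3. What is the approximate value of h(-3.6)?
-3.93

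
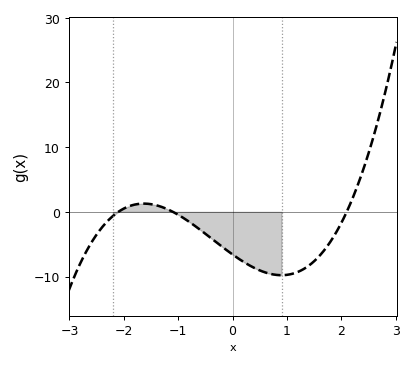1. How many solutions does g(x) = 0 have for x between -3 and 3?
3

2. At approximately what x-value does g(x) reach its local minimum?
0.899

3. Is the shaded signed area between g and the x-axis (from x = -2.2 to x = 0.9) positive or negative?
negative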